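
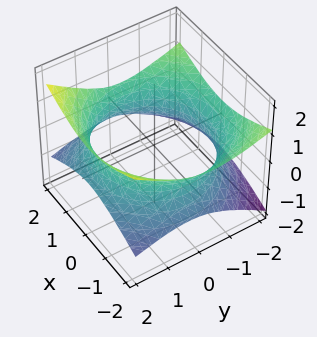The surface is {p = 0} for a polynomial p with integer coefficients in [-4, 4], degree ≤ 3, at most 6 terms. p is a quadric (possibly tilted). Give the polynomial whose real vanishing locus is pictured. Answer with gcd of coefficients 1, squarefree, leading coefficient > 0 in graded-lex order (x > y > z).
x^2 + y^2 + y*z - 3*z^2 - 3

Degree: a generic line meets the surface in up to 2 points, so deg p = 2.
Reading off the gridlines: it misses every integer gridline on the z-axis.
These observations pin down the coefficients.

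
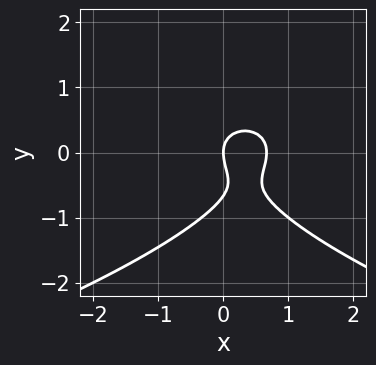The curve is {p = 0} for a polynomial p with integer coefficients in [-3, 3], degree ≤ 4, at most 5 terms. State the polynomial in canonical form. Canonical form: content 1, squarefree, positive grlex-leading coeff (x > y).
3*y^3 + 3*x^2 + 2*y^2 - 2*x

(a) The degree is 3 — the shape is more complex than any degree-2 curve.
(b) Observable constraints: it meets the y-axis at y = 0 (among the integer gridlines); it crosses the x-axis at the gridline x = 0.
(c) Matching integer coefficients to the picture gives p.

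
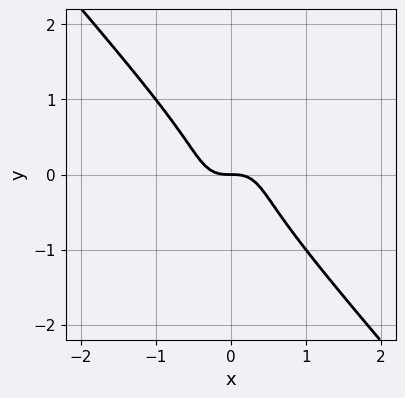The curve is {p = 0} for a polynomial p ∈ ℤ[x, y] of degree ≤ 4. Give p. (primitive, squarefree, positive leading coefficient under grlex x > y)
1. The degree is 3 — the shape is more complex than any degree-2 curve.
2. From the visible intercepts: it meets the y-axis at y = 0 (among the integer gridlines); one x-axis crossing is at x = 0.
3. Solving for integer coefficients yields p as stated.

3*x^3 + 2*y^3 + y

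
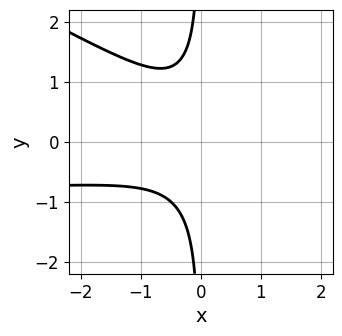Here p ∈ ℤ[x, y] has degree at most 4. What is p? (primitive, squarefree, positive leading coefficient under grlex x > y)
1. The degree is 3 — a generic line meets the curve in up to 3 points.
2. Checking where it meets the axes: it misses every integer gridline on the y-axis; it misses every integer gridline on the x-axis.
3. The integer polynomial consistent with all of this is the stated p.

x^2*y + 2*x*y^2 + x^2 + 1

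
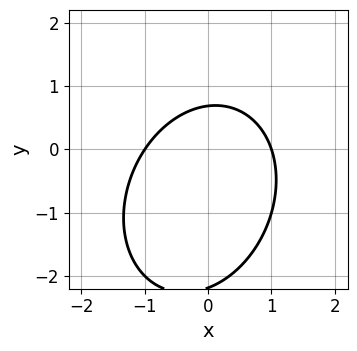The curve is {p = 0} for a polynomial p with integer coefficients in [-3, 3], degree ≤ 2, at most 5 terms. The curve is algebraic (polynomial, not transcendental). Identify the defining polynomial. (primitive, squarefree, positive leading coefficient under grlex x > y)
First, deg p = 2. A generic line meets the curve in up to 2 points.
Next, checking where it meets the axes: the x-axis gridline crossings are at x ∈ {-1, 1}.
Finally, together with the visible shape, these determine p as stated.

3*x^2 - x*y + 2*y^2 + 3*y - 3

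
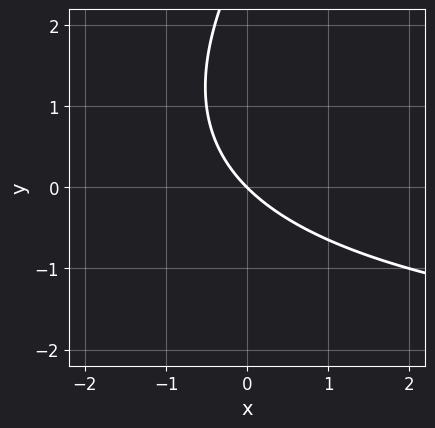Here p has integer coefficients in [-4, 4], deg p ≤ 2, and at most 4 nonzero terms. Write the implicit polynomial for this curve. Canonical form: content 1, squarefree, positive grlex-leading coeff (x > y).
(a) Degree: no degree-1 curve has this shape, so deg p = 2.
(b) From the axis intercepts and sections: one y-axis crossing is at y = 0; it meets the x-axis at x = 0 (among the integer gridlines).
(c) Together with the visible shape, these determine p as stated.

x*y - y^2 + 3*x + 3*y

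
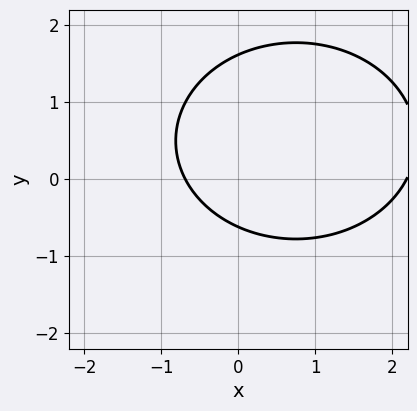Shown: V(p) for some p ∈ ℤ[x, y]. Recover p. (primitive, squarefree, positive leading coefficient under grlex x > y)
2*x^2 + 3*y^2 - 3*x - 3*y - 3

The degree is 2 — a generic line meets the curve in up to 2 points.
Putting this together gives p.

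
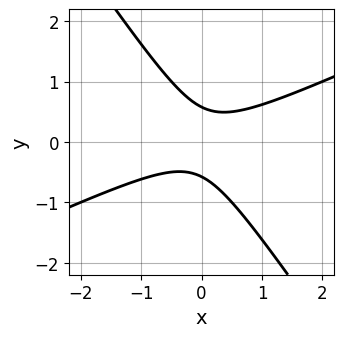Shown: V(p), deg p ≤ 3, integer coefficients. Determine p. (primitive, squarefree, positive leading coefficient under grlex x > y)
2*x^2 - 3*x*y - 3*y^2 + 1

1. Degree: a generic line meets the curve in up to 2 points, so deg p = 2.
2. Checking where it meets the axes: it misses every integer gridline on the x-axis.
3. Matching integer coefficients to the picture gives p.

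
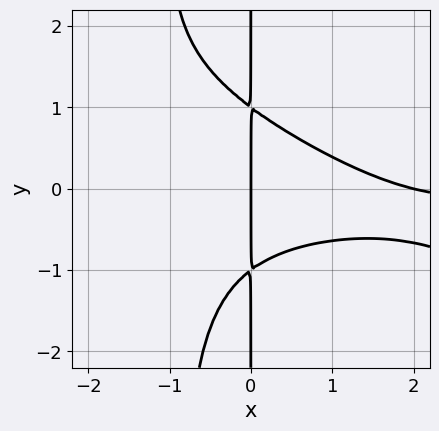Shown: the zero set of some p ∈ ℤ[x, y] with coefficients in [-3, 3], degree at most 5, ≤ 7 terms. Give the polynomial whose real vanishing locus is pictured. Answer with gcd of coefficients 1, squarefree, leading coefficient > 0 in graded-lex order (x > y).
x^3*y + 2*x^2*y^2 + 2*x*y^2 + x^2 - 2*x

First, deg p = 4. A generic line meets the curve in up to 4 points.
Next, observable constraints: the visible y-axis segment lies entirely on the curve; among the integer gridlines, it crosses the x-axis at x ∈ {0, 2}.
Finally, solving for integer coefficients yields p as stated.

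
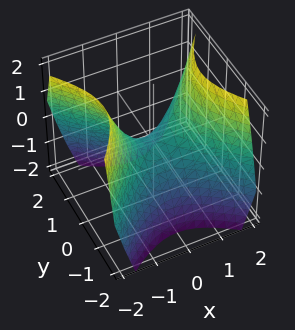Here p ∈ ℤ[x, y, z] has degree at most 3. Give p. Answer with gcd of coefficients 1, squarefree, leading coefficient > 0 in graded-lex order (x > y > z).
x^2 - y^2 - z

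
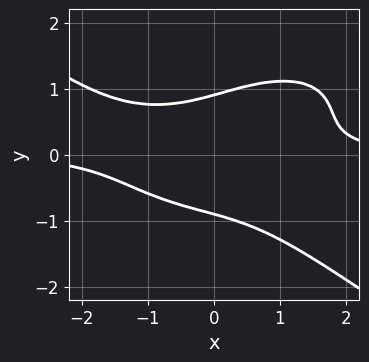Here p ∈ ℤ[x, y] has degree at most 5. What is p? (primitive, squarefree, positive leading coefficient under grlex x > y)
(a) Degree: no degree-3 curve has this shape, so deg p = 4.
(b) Reading off the gridlines: the curve avoids every integer x-axis point in the box.
(c) Fitting integer coefficients to these (and the overall shape) gives p.

x^3*y + 3*y^4 - 3*x*y^2 - 2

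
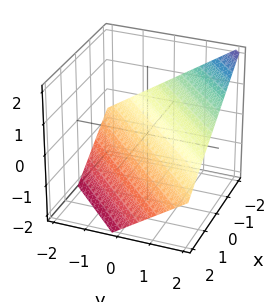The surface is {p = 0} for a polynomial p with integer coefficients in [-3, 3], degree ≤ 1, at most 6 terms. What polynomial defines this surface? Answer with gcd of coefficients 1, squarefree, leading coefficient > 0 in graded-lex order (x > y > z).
Degree: every cross-section is a straight line — this is a plane, so deg p = 1.
Reading off the gridlines: one x-axis crossing is at x = -1; one y-axis crossing is at y = 1.
Matching integer coefficients to the picture gives p.

2*x - 2*y + 3*z + 2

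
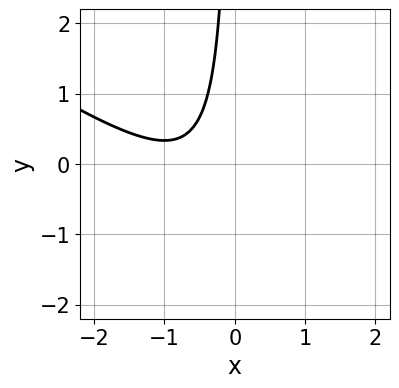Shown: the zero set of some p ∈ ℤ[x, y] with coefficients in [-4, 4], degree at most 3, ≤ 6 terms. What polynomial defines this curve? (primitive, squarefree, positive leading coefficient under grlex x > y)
1. The degree is 2 — a generic line meets the curve in up to 2 points.
2. Checking where it meets the axes: no y-intercept at any integer in the box; it misses every integer gridline on the x-axis.
3. Fitting integer coefficients to these (and the overall shape) gives p.

2*x^2 + 3*x*y + 3*x + 2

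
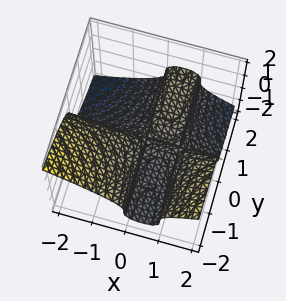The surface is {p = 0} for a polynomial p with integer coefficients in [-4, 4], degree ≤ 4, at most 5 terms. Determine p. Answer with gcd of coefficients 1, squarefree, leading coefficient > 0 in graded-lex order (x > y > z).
x^2*y + 2*z^3 - x*y

(a) Degree: the shape is more complex than any degree-2 surface, so deg p = 3.
(b) From the axis intercepts and sections: every point of the y-axis in the box is on the surface; it crosses the z-axis at the gridline z = 0; the visible x-axis segment lies entirely on the surface.
(c) Assembling these constraints gives the stated polynomial.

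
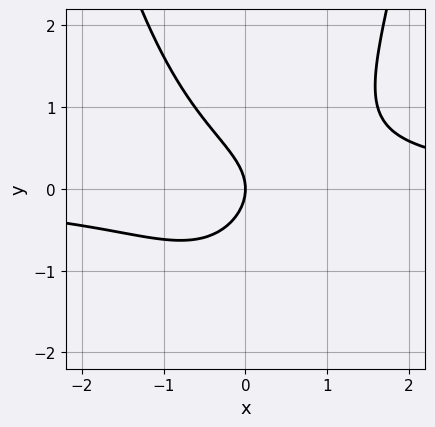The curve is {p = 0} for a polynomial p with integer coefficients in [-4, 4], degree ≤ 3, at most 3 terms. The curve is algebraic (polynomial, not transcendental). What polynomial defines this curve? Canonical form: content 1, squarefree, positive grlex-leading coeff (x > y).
First, degree: the shape is more complex than any degree-2 curve, so deg p = 3.
Next, reading off the gridlines: it crosses the x-axis at the gridline x = 0; one y-axis crossing is at y = 0.
Finally, putting this together gives p.

x^2*y - y^2 - x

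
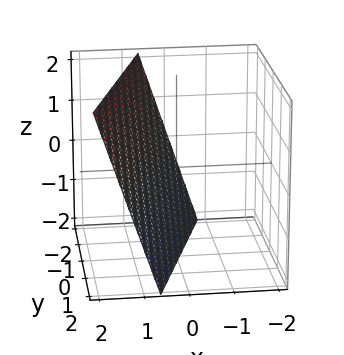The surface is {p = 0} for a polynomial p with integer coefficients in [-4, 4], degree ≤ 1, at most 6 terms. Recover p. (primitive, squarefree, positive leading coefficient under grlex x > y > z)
3*x - y - z - 2

(a) The degree is 1 — the surface is flat (a plane).
(b) Against the integer gridlines: one z-axis crossing is at z = -2; one y-axis crossing is at y = -2.
(c) Fitting integer coefficients to these (and the overall shape) gives p.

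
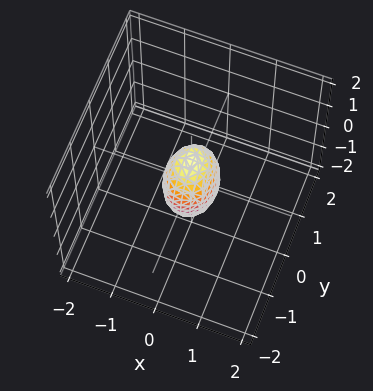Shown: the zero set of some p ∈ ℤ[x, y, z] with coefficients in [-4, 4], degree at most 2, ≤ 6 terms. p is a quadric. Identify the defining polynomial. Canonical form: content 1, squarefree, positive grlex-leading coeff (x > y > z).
First, degree: bounded and convex; a quadric, so deg p = 2.
Then, symmetries: the z ↦ −z reflection is a symmetry, so z appears only in even powers; it's symmetric under y → −y, forcing even powers of y; the x ↦ −x reflection is a symmetry, so x appears only in even powers.
Next, from the axis intercepts and sections: the z-axis gridline crossings are at z ∈ {-1, 1}.
Finally, solving for integer coefficients yields p as stated.

3*x^2 + 2*y^2 + z^2 - 1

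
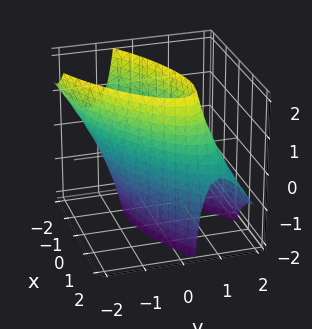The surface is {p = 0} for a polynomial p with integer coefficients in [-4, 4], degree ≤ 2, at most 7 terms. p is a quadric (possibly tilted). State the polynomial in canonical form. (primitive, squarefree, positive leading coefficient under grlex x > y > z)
The degree is 2 — no degree-1 surface has this shape.
Against the integer gridlines: no z-intercept at any integer in the box; among the integer gridlines, it crosses the y-axis at y ∈ {-1, 1}.
Putting this together gives p.

x^2 - 2*x*y + 2*y^2 + y*z - 2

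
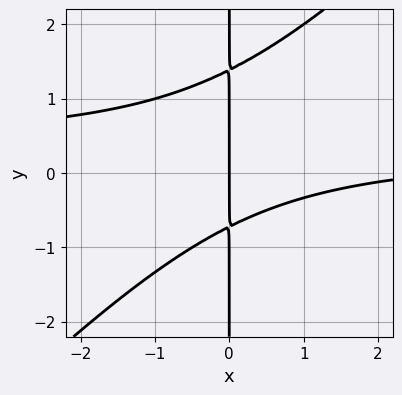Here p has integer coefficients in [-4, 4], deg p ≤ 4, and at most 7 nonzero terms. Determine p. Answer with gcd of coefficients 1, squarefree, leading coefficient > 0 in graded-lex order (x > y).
3*x^2*y - 3*x*y^2 - x^2 + 2*x*y + 3*x

Degree: the shape is more complex than any degree-2 curve, so deg p = 3.
From the axis intercepts and sections: it crosses the x-axis at the gridline x = 0; every point of the y-axis in the box is on the curve.
Assembling these constraints gives the stated polynomial.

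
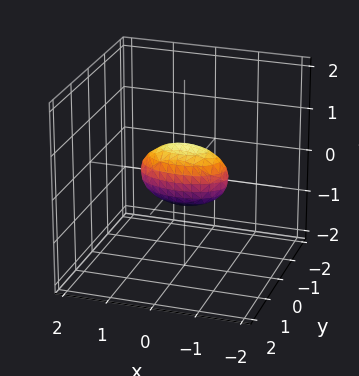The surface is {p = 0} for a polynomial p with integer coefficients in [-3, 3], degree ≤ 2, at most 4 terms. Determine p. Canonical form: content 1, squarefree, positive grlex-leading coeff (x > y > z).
x^2 + 3*y^2 + 2*z^2 - 1

Degree: a closed, bounded, convex surface; a quadric, so deg p = 2.
Symmetries: it's symmetric under x → −x, forcing even powers of x; mirror symmetry y ↦ −y ⇒ only even powers of y; the z ↦ −z reflection is a symmetry, so z appears only in even powers.
From the axis intercepts and sections: among the integer gridlines, it crosses the x-axis at x ∈ {-1, 1}.
Matching integer coefficients to the picture gives p.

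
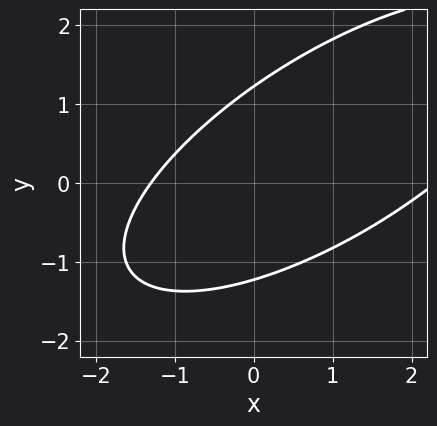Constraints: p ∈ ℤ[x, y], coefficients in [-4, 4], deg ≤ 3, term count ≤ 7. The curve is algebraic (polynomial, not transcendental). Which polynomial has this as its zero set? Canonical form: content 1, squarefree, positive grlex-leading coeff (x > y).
x^2 - 2*x*y + 2*y^2 - x - 3

First, deg p = 2.
Finally, solving for integer coefficients yields p as stated.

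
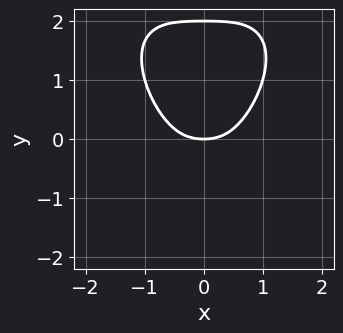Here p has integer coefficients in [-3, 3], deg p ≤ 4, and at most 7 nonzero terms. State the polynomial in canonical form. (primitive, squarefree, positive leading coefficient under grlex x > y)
3*x^4 + y^4 + x^2 - 3*y^2 - 2*y

deg p = 4. A generic line meets the curve in up to 4 points.
Symmetries: mirror symmetry x ↦ −x ⇒ only even powers of x.
Reading off the gridlines: it meets the x-axis at x = 0 (among the integer gridlines); among the integer gridlines, it crosses the y-axis at y ∈ {0, 2}.
These observations pin down the coefficients.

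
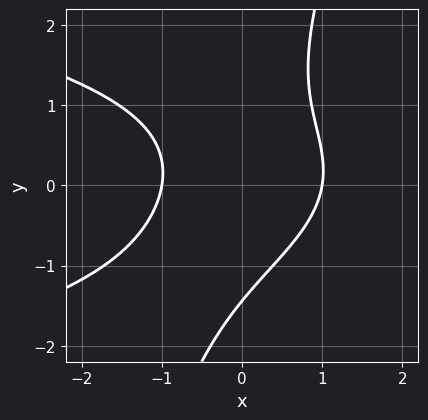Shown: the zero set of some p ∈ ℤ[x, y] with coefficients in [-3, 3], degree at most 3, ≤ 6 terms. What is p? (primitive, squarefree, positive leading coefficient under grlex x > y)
3*x*y^2 - y^3 + 3*x^2 - x*y - 3

Degree: no degree-2 curve has this shape, so deg p = 3.
Observable constraints: the x-axis gridline crossings are at x ∈ {-1, 1}.
Solving for integer coefficients yields p as stated.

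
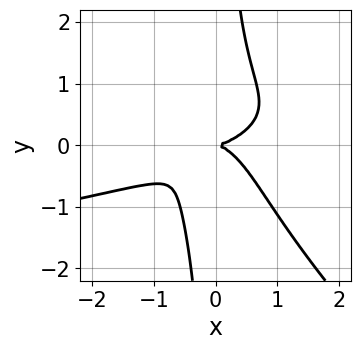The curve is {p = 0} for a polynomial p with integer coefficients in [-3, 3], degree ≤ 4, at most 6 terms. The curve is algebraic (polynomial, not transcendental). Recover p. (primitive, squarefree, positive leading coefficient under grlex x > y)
(a) The degree is 4 — a generic line meets the curve in up to 4 points.
(b) From the axis intercepts and sections: it crosses the y-axis at the gridline y = 0; it meets the x-axis at x = 0 (among the integer gridlines).
(c) The integer polynomial consistent with all of this is the stated p.

3*x^2*y^2 + 3*x*y^3 + 2*x^3 - 2*x^2*y - 3*y^2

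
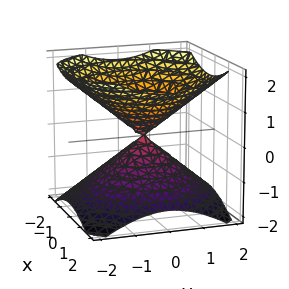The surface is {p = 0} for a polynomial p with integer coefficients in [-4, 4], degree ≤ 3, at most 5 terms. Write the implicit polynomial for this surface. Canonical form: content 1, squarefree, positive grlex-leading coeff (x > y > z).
(a) There are 2 components.
(b) deg p = 2.
(c) Symmetries: mirror symmetry z ↦ −z ⇒ only even powers of z; rotational symmetry about the z-axis ⇒ p depends on x, y only through x² + y².
(d) Reading off the gridlines: it meets the x-axis at x = 0 (among the integer gridlines); it crosses the z-axis at the gridline z = 0.
(e) Solving for integer coefficients yields p as stated.

2*x^2 + 2*y^2 - 3*z^2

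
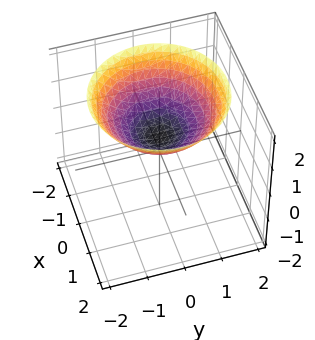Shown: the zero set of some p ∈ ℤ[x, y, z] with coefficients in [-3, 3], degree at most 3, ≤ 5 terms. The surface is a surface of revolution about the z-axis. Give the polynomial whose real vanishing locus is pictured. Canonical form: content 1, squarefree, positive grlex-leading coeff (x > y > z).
First, degree: no degree-1 surface has this shape, so deg p = 2.
Next, symmetries: rotational symmetry about the z-axis ⇒ p depends on x, y only through x² + y².
Next, observable constraints: it misses every integer gridline on the y-axis; it misses every integer gridline on the x-axis; a circular section at z = 1 has radius exactly 1.
Finally, putting this together gives p.

x^2 + y^2 - 2*z + 1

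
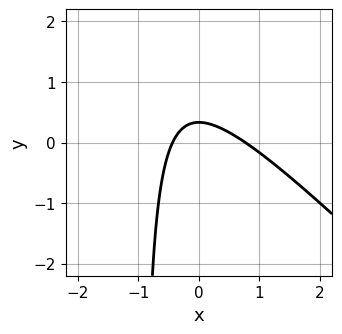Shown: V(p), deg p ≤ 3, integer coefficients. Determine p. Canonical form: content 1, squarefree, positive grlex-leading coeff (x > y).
3*x^2 + 3*x*y - x + 3*y - 1

First, deg p = 2. No degree-1 curve has this shape.
Finally, matching integer coefficients to the picture gives p.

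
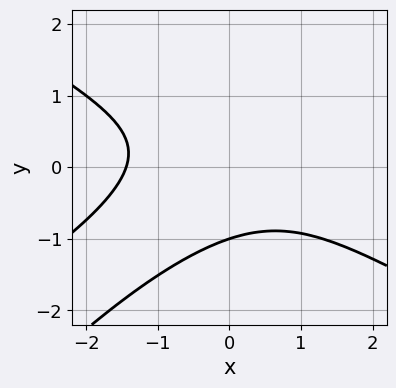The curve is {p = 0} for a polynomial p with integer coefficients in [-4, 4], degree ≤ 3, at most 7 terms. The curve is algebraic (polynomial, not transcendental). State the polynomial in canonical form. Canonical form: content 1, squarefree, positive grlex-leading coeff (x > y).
x^3 - x^2*y - 3*x*y^2 + 3*y^3 + 3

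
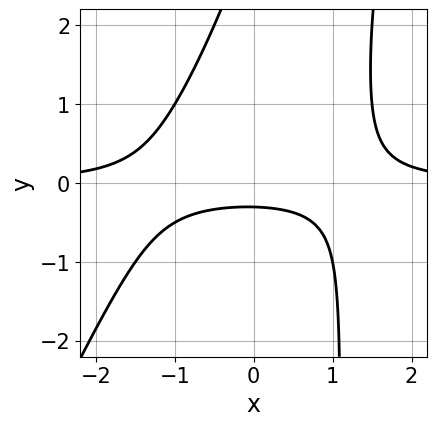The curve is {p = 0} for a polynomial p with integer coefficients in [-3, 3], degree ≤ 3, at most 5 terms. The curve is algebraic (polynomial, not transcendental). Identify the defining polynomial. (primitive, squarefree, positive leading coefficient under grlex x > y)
deg p = 3. A generic line meets the curve in up to 3 points.
From the axis intercepts and sections: no x-intercept at any integer in the box.
Putting this together gives p.

2*x^2*y - x*y^2 + y^2 - 3*y - 1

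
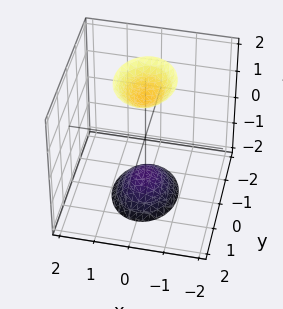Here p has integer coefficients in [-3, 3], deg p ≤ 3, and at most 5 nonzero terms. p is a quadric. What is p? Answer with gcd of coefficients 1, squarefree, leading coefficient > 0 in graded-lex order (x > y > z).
First, there are 2 components. Treating them together as one polynomial.
Next, degree: two separate bowl-shaped sheets opening away from each other; a quadric, so deg p = 2.
Next, symmetries: the y ↦ −y reflection is a symmetry, so y appears only in even powers; the x ↦ −x reflection is a symmetry, so x appears only in even powers; mirror symmetry z ↦ −z ⇒ only even powers of z.
Then, against the integer gridlines: the surface avoids every integer y-axis point in the box; the surface avoids every integer x-axis point in the box.
Finally, the integer polynomial consistent with all of this is the stated p.

3*x^2 + 2*y^2 - z^2 + 2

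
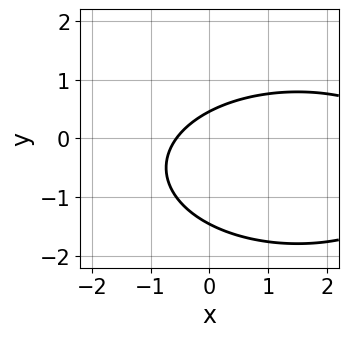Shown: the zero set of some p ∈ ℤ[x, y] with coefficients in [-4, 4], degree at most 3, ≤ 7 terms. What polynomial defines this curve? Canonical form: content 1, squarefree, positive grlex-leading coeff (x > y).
1. Degree: a generic line meets the curve in up to 2 points, so deg p = 2.
2. The integer polynomial consistent with all of this is the stated p.

x^2 + 3*y^2 - 3*x + 3*y - 2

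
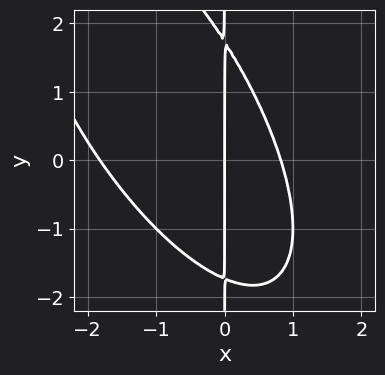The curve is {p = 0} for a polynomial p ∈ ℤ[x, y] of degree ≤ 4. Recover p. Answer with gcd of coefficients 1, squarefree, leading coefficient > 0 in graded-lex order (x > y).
1. deg p = 3. No degree-2 curve has this shape.
2. From the axis intercepts and sections: the visible y-axis segment lies entirely on the curve; it meets the x-axis at x = 0 (among the integer gridlines).
3. Fitting integer coefficients to these (and the overall shape) gives p.

2*x^3 + 2*x^2*y + x*y^2 + 2*x^2 - 3*x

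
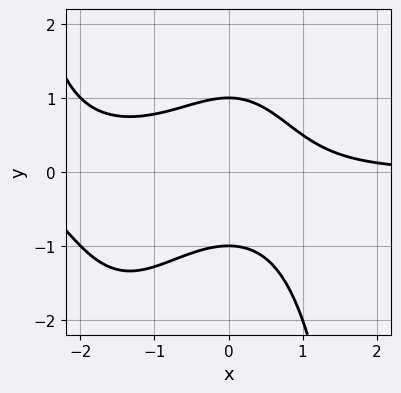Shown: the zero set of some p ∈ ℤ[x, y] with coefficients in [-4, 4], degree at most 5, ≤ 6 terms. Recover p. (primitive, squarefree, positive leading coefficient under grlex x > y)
deg p = 4. No degree-3 curve has this shape.
Reading off the gridlines: the y-axis gridline crossings are at y ∈ {-1, 1}; no x-intercept at any integer in the box.
The integer polynomial consistent with all of this is the stated p.

x^3*y + 2*x^2*y + 2*y^2 - 2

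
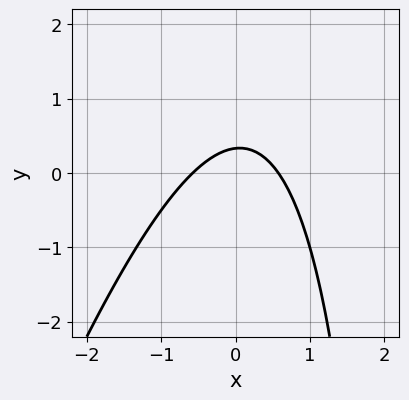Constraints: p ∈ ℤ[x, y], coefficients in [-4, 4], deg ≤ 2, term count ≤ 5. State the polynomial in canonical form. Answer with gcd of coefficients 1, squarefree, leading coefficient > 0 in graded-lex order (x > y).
3*x^2 - x*y + 3*y - 1

1. Degree: no degree-1 curve has this shape, so deg p = 2.
2. Putting this together gives p.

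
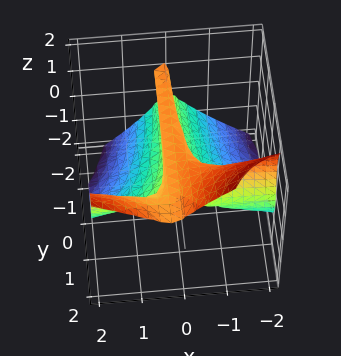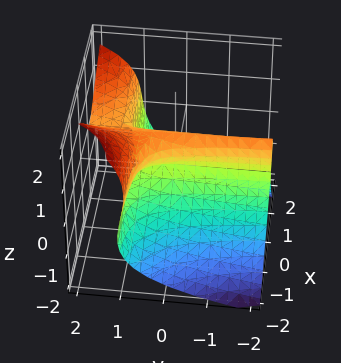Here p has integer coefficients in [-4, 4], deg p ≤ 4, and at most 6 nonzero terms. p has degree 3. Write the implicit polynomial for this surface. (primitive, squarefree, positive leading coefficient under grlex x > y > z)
3*x^2*y - x*y*z - 2*z^3 - 3*x^2 + 2*z^2

(a) The degree is 3 — no degree-2 surface has this shape.
(b) Observable constraints: the z-axis gridline crossings are at z ∈ {0, 1}; the visible y-axis segment lies entirely on the surface.
(c) Assembling these constraints gives the stated polynomial.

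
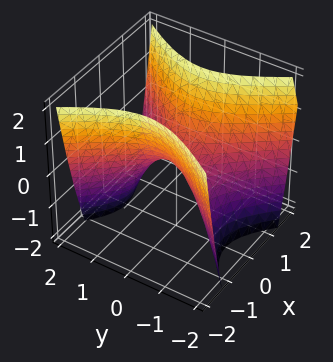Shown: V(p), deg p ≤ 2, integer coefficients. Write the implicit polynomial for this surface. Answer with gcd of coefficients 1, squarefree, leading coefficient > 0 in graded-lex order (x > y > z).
(a) The degree is 2 — a hyperbolic paraboloid; a quadric.
(b) Symmetries: it's symmetric under y → −y, forcing even powers of y; the x ↦ −x reflection is a symmetry, so x appears only in even powers.
(c) From the axis intercepts and sections: one y-axis crossing is at y = 0; it meets the x-axis at x = 0 (among the integer gridlines); one z-axis crossing is at z = 0.
(d) The integer polynomial consistent with all of this is the stated p.

3*x^2 - 2*y^2 - 2*z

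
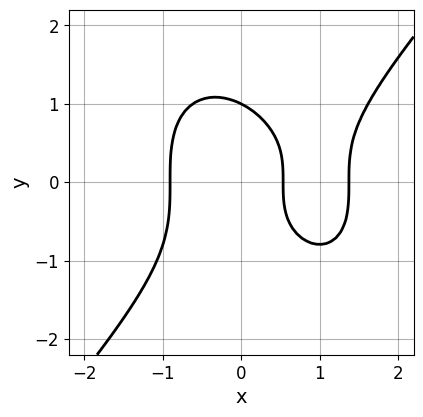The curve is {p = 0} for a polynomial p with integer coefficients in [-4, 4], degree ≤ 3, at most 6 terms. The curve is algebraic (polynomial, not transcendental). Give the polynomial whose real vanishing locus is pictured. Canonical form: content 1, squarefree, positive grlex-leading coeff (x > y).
The degree is 3 — the shape is more complex than any degree-2 curve.
Reading off the gridlines: it crosses the y-axis at the gridline y = 1.
Fitting integer coefficients to these (and the overall shape) gives p.

3*x^3 - 2*y^3 - 3*x^2 - 3*x + 2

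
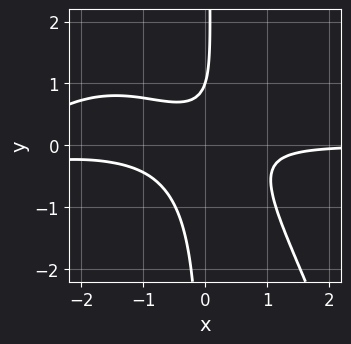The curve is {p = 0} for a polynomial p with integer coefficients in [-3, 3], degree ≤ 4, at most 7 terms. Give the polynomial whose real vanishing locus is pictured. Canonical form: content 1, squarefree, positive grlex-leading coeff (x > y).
x^3*y + 3*x^2*y + 3*x*y^2 - y + 1

First, the degree is 4 — a generic line meets the curve in up to 4 points.
Then, from the axis intercepts and sections: it meets the y-axis at y = 1 (among the integer gridlines); the curve avoids every integer x-axis point in the box.
Finally, putting this together gives p.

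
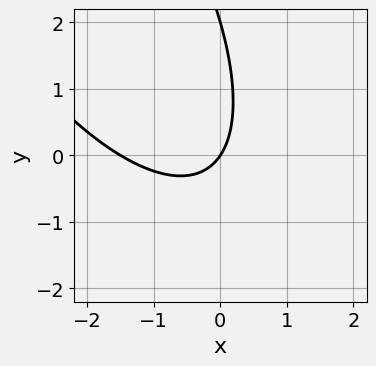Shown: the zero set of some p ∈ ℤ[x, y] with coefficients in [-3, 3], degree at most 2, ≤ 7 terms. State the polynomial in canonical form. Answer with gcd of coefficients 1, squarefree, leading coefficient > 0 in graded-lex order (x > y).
2*x^2 + 2*x*y + y^2 + 3*x - 2*y

First, deg p = 2. A generic line meets the curve in up to 2 points.
Next, checking where it meets the axes: the y-axis gridline crossings are at y ∈ {0, 2}; it meets the x-axis at x = 0 (among the integer gridlines).
Finally, together with the visible shape, these determine p as stated.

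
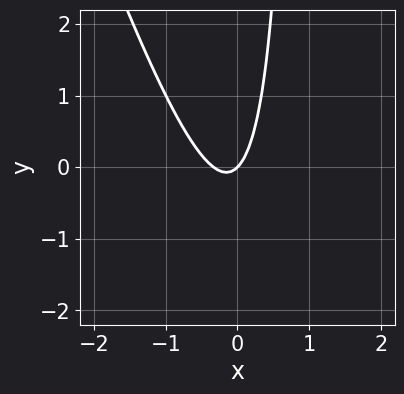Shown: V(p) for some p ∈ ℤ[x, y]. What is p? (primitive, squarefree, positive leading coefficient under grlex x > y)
3*x^2 + x*y + x - y

Degree: the shape is more complex than any degree-1 curve, so deg p = 2.
Against the integer gridlines: one y-axis crossing is at y = 0; it crosses the x-axis at the gridline x = 0.
Fitting integer coefficients to these (and the overall shape) gives p.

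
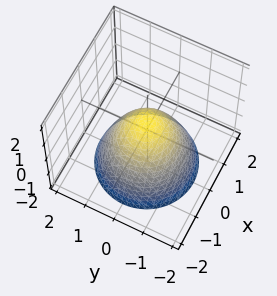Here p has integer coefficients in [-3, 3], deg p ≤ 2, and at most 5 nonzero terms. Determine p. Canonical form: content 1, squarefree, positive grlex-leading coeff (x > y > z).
(a) The degree is 2 — the shape is more complex than any degree-1 surface.
(b) Symmetry: the surface is invariant under rotation about z: p = q(x² + y², z).
(c) Against the integer gridlines: a circular section at z = -2 has radius between 1 and 2.
(d) These observations pin down the coefficients.

2*x^2 + 2*y^2 + 2*z - 1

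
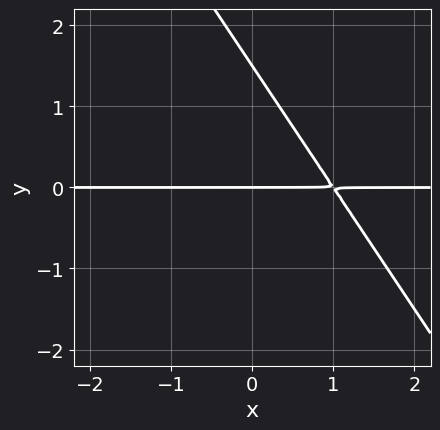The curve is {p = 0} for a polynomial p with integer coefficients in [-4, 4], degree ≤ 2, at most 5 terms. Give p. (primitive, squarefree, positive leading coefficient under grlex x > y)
3*x*y + 2*y^2 - 3*y

First, the degree is 2 — no degree-1 curve has this shape.
Next, reading off the gridlines: every point of the x-axis in the box is on the curve; it crosses the y-axis at the gridline y = 0.
Finally, fitting integer coefficients to these (and the overall shape) gives p.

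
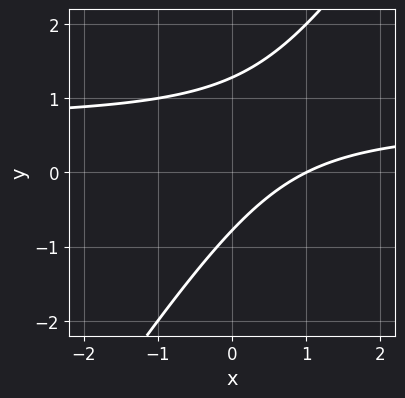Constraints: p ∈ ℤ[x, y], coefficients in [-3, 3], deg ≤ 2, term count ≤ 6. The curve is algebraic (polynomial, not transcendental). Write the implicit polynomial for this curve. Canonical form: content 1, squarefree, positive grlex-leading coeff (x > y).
First, the degree is 2 — a generic line meets the curve in up to 2 points.
Then, checking where it meets the axes: one x-axis crossing is at x = 1.
Finally, the integer polynomial consistent with all of this is the stated p.

3*x*y - 2*y^2 - 2*x + y + 2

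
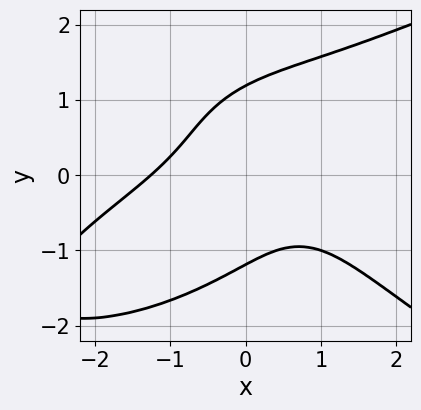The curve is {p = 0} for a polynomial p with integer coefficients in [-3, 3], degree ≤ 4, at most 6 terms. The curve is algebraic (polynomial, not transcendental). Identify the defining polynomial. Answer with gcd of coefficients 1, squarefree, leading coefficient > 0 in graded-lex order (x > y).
First, degree: no degree-3 curve has this shape, so deg p = 4.
Finally, matching integer coefficients to the picture gives p.

y^4 - x^3 + x^2*y - 3*x*y - 2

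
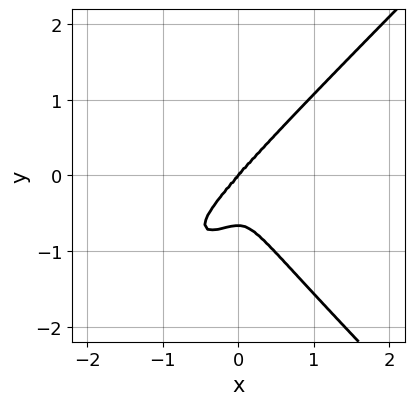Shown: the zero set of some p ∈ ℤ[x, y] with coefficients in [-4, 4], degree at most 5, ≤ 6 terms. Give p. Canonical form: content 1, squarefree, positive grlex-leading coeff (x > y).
3*x^2*y^2 - 3*y^4 + 3*x^3 - 2*y^3

First, deg p = 4.
Next, observable constraints: one x-axis crossing is at x = 0; it meets the y-axis at y = 0 (among the integer gridlines).
Finally, fitting integer coefficients to these (and the overall shape) gives p.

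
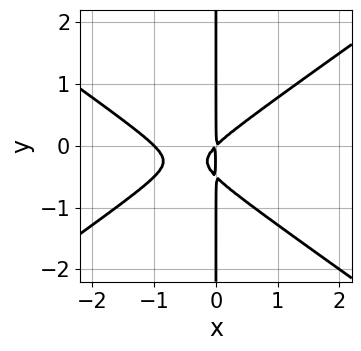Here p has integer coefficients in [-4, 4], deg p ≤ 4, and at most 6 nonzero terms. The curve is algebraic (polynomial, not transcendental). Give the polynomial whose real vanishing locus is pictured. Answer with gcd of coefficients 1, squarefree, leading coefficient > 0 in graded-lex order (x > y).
(a) Degree: no degree-2 curve has this shape, so deg p = 3.
(b) From the visible intercepts: it meets the x-axis at x = -1 (among the integer gridlines); the visible y-axis segment lies entirely on the curve.
(c) Assembling these constraints gives the stated polynomial.

x^3 - 2*x*y^2 + x^2 - x*y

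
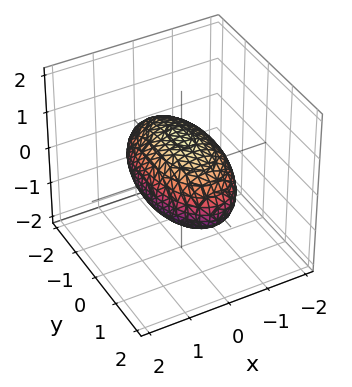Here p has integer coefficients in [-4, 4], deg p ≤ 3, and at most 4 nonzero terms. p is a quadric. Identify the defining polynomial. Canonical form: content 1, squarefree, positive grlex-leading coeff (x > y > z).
3*x^2 + y^2 + 3*z^2 - 3

deg p = 2. A closed, bounded, convex surface; a quadric.
Symmetries: the z ↦ −z reflection is a symmetry, so z appears only in even powers; the y ↦ −y reflection is a symmetry, so y appears only in even powers; mirror symmetry x ↦ −x ⇒ only even powers of x.
Against the integer gridlines: the z-axis gridline crossings are at z ∈ {-1, 1}; the x-axis gridline crossings are at x ∈ {-1, 1}.
The integer polynomial consistent with all of this is the stated p.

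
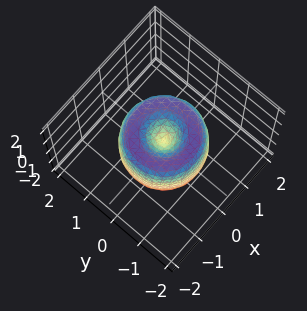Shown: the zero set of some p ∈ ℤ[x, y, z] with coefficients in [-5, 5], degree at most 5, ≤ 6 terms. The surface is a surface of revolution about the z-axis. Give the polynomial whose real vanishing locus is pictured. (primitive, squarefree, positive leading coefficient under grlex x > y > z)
2*x^4 + 4*x^2*y^2 + 2*y^4 - 3*x^2 - 3*y^2 + z^2

deg p = 4.
By symmetry, the z-axis is an axis of rotation, so x and y enter only as x² + y².
From the axis intercepts and sections: it crosses the z-axis at the gridline z = 0; it meets the y-axis at y = 0 (among the integer gridlines).
Matching integer coefficients to the picture gives p.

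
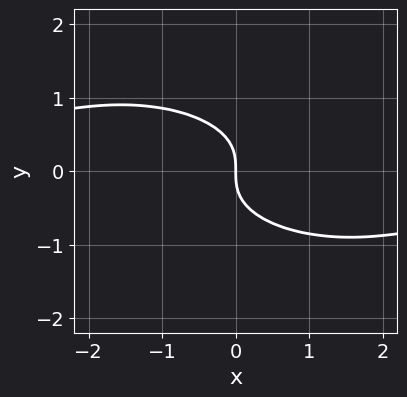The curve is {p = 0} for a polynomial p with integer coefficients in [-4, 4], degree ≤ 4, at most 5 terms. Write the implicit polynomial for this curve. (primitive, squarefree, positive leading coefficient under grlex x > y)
x^2*y + x*y^2 + 3*y^3 + 2*x

The degree is 3 — no degree-2 curve has this shape.
Observable constraints: it crosses the y-axis at the gridline y = 0; one x-axis crossing is at x = 0.
These observations pin down the coefficients.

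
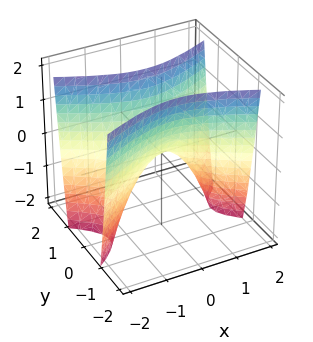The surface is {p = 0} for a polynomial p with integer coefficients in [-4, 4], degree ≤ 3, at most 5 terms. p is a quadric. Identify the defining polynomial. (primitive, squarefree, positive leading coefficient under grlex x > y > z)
1. deg p = 2.
2. Symmetries: the x ↦ −x reflection is a symmetry, so x appears only in even powers; it's symmetric under y → −y, forcing even powers of y.
3. Observable constraints: it crosses the z-axis at the gridline z = 0; it crosses the x-axis at the gridline x = 0; one y-axis crossing is at y = 0.
4. Solving for integer coefficients yields p as stated.

x^2 - 3*y^2 + z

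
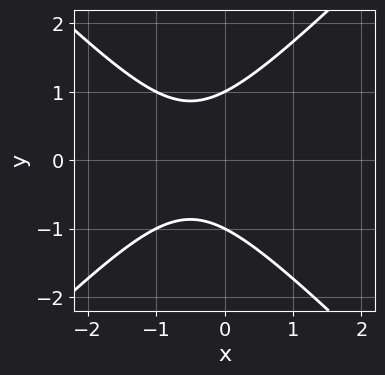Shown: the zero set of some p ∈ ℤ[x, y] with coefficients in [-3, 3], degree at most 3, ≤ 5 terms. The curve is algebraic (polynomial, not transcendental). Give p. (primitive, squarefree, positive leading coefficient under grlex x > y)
x^2 - y^2 + x + 1

First, degree: no degree-1 curve has this shape, so deg p = 2.
Then, symmetries: mirror symmetry y ↦ −y ⇒ only even powers of y.
Next, observable constraints: the y-axis gridline crossings are at y ∈ {-1, 1}; the curve avoids every integer x-axis point in the box.
Finally, together with the visible shape, these determine p as stated.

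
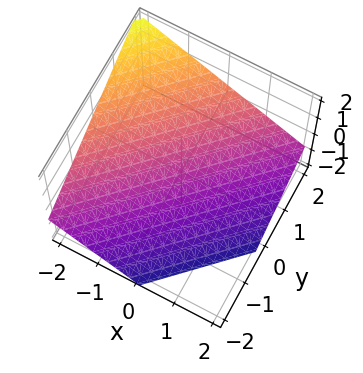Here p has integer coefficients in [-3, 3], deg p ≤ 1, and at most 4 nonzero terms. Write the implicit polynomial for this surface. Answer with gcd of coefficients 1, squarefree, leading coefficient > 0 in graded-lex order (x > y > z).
First, the degree is 1 — every cross-section is a straight line — this is a plane.
Then, from the axis intercepts and sections: it crosses the x-axis at the gridline x = -1; one y-axis crossing is at y = 1.
Finally, fitting integer coefficients to these (and the overall shape) gives p.

2*x - 2*y + 3*z + 2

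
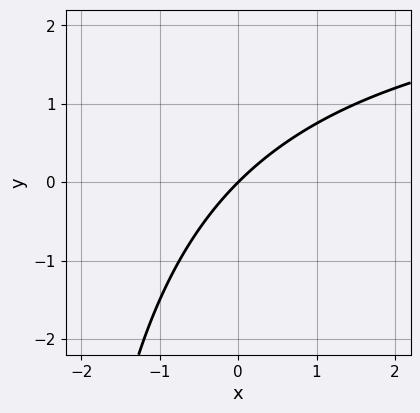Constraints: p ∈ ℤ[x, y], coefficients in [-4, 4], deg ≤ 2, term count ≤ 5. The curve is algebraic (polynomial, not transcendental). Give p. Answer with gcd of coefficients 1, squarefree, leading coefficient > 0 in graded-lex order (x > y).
x*y - 3*x + 3*y

(a) deg p = 2. A generic line meets the curve in up to 2 points.
(b) Observable constraints: it meets the y-axis at y = 0 (among the integer gridlines); it crosses the x-axis at the gridline x = 0.
(c) Matching integer coefficients to the picture gives p.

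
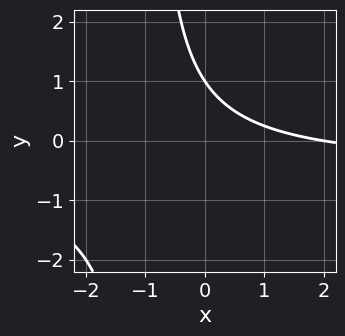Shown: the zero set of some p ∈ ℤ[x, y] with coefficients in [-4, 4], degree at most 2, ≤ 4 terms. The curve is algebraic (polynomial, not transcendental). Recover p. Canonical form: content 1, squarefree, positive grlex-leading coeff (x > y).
2*x*y + x + 2*y - 2

1. Degree: the shape is more complex than any degree-1 curve, so deg p = 2.
2. Observable constraints: it crosses the y-axis at the gridline y = 1; it meets the x-axis at x = 2 (among the integer gridlines).
3. Solving for integer coefficients yields p as stated.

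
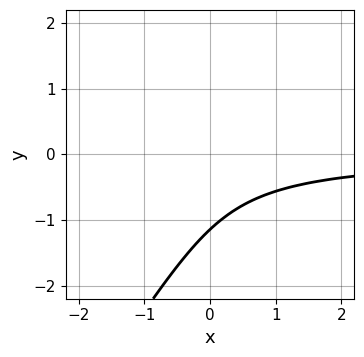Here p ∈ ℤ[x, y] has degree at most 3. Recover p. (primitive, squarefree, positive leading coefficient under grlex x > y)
3*x*y^2 - 2*y^3 - 3*x*y - 3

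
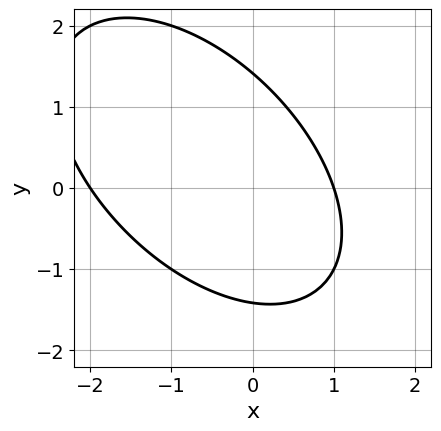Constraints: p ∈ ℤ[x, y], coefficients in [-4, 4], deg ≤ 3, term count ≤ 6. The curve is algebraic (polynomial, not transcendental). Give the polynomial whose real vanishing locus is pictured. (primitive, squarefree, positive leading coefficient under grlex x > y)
x^2 + x*y + y^2 + x - 2

First, the degree is 2 — the shape is more complex than any degree-1 curve.
Then, from the axis intercepts and sections: among the integer gridlines, it crosses the x-axis at x ∈ {-2, 1}.
Finally, these observations pin down the coefficients.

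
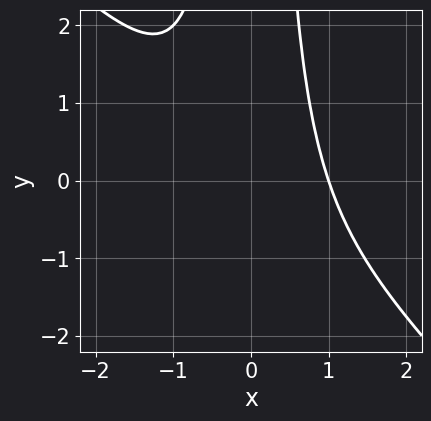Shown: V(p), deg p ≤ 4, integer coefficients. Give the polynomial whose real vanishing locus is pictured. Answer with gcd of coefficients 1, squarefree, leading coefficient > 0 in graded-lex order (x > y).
x^3 + x^2*y - 1

deg p = 3.
Observable constraints: one x-axis crossing is at x = 1; the curve avoids every integer y-axis point in the box.
Putting this together gives p.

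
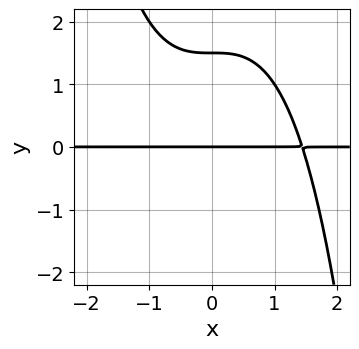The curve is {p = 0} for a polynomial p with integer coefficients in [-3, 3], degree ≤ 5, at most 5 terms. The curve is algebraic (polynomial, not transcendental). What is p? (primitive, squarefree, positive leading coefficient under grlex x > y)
1. deg p = 4. The shape is more complex than any degree-3 curve.
2. Checking where it meets the axes: it crosses the y-axis at the gridline y = 0; the visible x-axis segment lies entirely on the curve.
3. Assembling these constraints gives the stated polynomial.

x^3*y + 2*y^2 - 3*y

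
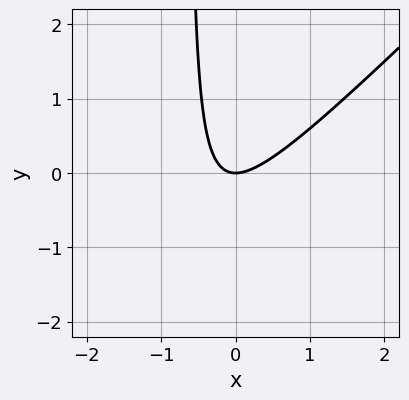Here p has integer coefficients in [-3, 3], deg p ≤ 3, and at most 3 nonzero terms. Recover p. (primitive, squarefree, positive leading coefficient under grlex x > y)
3*x^2 - 3*x*y - 2*y

Degree: no degree-1 curve has this shape, so deg p = 2.
From the visible intercepts: one x-axis crossing is at x = 0; it meets the y-axis at y = 0 (among the integer gridlines).
Matching integer coefficients to the picture gives p.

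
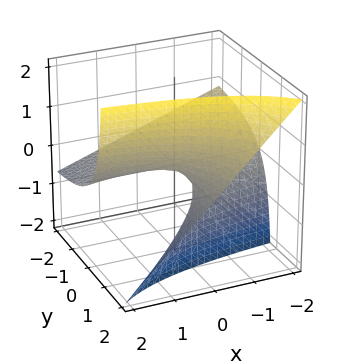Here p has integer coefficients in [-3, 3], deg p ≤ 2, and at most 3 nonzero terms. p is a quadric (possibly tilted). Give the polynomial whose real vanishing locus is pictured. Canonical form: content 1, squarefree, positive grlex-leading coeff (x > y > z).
x*y + 2*y*z - 2*z

deg p = 2.
From the visible intercepts: every point of the x-axis in the box is on the surface; every point of the y-axis in the box is on the surface; it meets the z-axis at z = 0 (among the integer gridlines).
These observations pin down the coefficients.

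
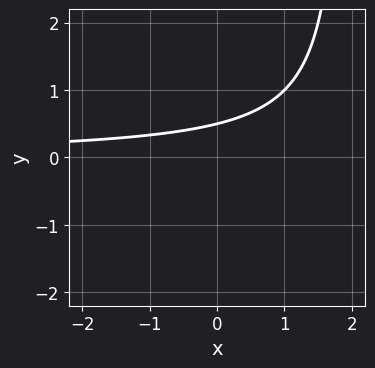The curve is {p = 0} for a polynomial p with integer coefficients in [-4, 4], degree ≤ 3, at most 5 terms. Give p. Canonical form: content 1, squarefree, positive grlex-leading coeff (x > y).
1. Degree: a generic line meets the curve in up to 2 points, so deg p = 2.
2. From the visible intercepts: no x-intercept at any integer in the box.
3. Together with the visible shape, these determine p as stated.

x*y - 2*y + 1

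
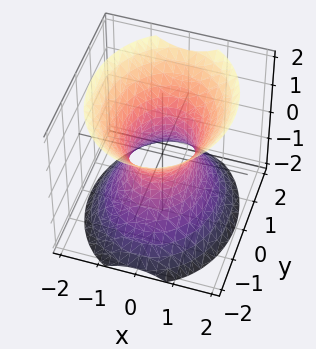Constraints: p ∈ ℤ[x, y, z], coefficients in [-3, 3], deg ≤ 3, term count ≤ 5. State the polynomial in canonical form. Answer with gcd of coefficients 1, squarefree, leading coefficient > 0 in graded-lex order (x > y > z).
Degree: an hourglass — one-sheet hyperboloid; a quadric, so deg p = 2.
Symmetries: the y ↦ −y reflection is a symmetry, so y appears only in even powers; the x ↦ −x reflection is a symmetry, so x appears only in even powers; mirror symmetry z ↦ −z ⇒ only even powers of z.
Reading off the gridlines: no z-intercept at any integer in the box; the y-axis gridline crossings are at y ∈ {-1, 1}.
Fitting integer coefficients to these (and the overall shape) gives p.

3*x^2 + 2*y^2 - 2*z^2 - 2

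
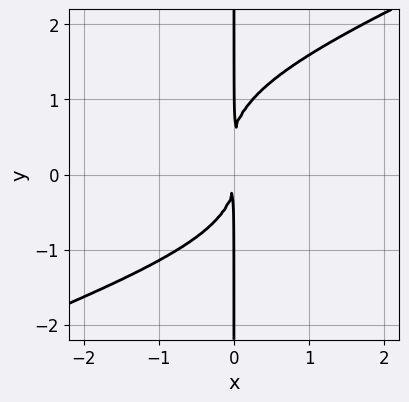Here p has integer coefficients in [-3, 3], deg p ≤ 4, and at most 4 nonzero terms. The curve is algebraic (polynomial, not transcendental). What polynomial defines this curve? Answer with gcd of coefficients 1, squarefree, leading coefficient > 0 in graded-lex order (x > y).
x^2*y^2 - 2*x*y^3 + x*y^2 + 3*x^2

(a) deg p = 4.
(b) From the visible intercepts: the visible y-axis segment lies entirely on the curve.
(c) Together with the visible shape, these determine p as stated.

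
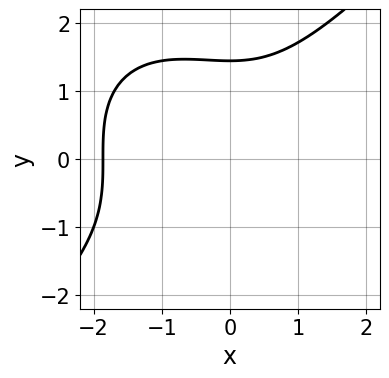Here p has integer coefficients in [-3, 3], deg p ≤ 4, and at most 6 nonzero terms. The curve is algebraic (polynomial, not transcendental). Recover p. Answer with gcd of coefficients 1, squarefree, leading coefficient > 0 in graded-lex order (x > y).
x^3 - y^3 + x^2 + 3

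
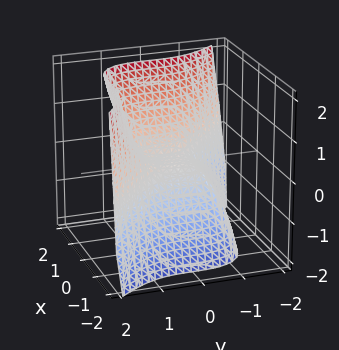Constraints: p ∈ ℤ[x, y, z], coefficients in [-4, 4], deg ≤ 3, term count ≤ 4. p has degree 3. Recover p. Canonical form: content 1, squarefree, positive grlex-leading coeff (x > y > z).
2*x^3 + 2*y^3 - 3*z

(a) Degree: the shape is more complex than any degree-2 surface, so deg p = 3.
(b) Observable constraints: one x-axis crossing is at x = 0; one y-axis crossing is at y = 0; it crosses the z-axis at the gridline z = 0.
(c) Together with the visible shape, these determine p as stated.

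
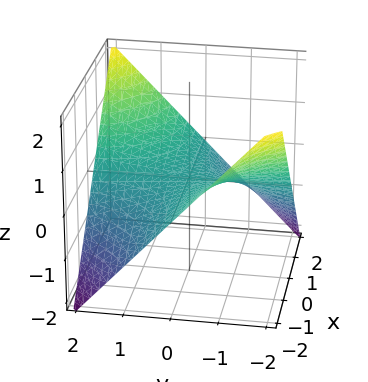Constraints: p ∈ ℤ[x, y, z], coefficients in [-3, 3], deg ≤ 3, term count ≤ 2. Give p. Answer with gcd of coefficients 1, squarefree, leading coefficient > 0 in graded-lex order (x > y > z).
x*y - 2*z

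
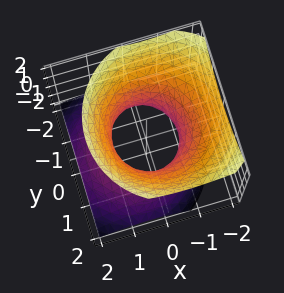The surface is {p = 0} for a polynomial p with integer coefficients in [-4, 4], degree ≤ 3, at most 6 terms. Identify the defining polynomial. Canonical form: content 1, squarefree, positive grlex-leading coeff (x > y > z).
3*x^2 + 2*x*z + 3*y^2 - 3*z^2 - 3

First, the degree is 2 — no degree-1 surface has this shape.
Then, checking where it meets the axes: the x-axis gridline crossings are at x ∈ {-1, 1}; among the integer gridlines, it crosses the y-axis at y ∈ {-1, 1}; no z-intercept at any integer in the box.
Finally, fitting integer coefficients to these (and the overall shape) gives p.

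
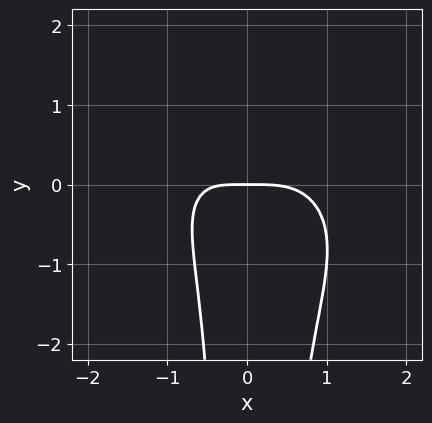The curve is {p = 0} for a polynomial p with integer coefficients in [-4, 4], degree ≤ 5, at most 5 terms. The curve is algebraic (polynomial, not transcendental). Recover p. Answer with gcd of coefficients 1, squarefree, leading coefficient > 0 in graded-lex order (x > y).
2*x^4 + 3*x^2*y^2 + 2*x*y + 3*y

(a) The degree is 4 — a generic line meets the curve in up to 4 points.
(b) From the axis intercepts and sections: it meets the y-axis at y = 0 (among the integer gridlines); one x-axis crossing is at x = 0.
(c) Matching integer coefficients to the picture gives p.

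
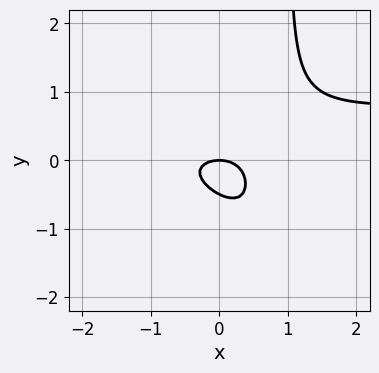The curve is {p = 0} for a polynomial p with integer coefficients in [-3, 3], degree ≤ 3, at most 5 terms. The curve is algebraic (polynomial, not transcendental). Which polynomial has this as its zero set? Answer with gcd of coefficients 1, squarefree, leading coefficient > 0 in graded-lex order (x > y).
x^2*y + 2*x*y^2 - x^2 - 2*y^2 - y

First, deg p = 3. No degree-2 curve has this shape.
Next, against the integer gridlines: it meets the x-axis at x = 0 (among the integer gridlines); it meets the y-axis at y = 0 (among the integer gridlines).
Finally, assembling these constraints gives the stated polynomial.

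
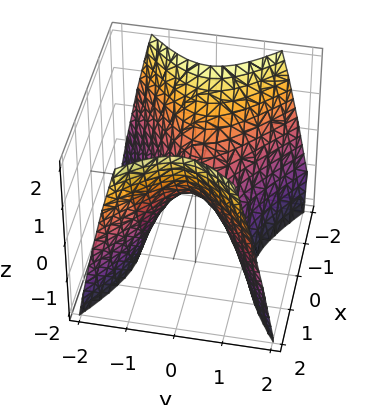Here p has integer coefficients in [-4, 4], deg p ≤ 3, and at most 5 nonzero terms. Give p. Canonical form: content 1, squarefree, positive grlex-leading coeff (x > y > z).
(a) The degree is 2 — a hyperbolic paraboloid; a quadric.
(b) Symmetries: it's symmetric under x → −x, forcing even powers of x; mirror symmetry y ↦ −y ⇒ only even powers of y.
(c) From the axis intercepts and sections: one z-axis crossing is at z = 0; it crosses the x-axis at the gridline x = 0; it crosses the y-axis at the gridline y = 0.
(d) Together with the visible shape, these determine p as stated.

2*x^2 - 3*y^2 - 2*z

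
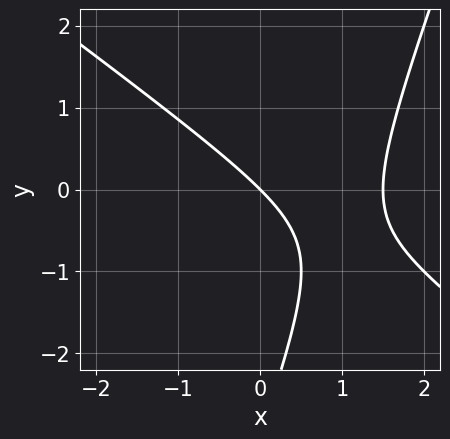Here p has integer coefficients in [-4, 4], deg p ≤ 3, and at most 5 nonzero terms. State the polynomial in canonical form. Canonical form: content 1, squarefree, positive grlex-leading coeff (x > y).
1. The degree is 2 — the shape is more complex than any degree-1 curve.
2. From the visible intercepts: it meets the x-axis at x = 0 (among the integer gridlines); one y-axis crossing is at y = 0.
3. Matching integer coefficients to the picture gives p.

2*x^2 + 2*x*y - y^2 - 3*x - 3*y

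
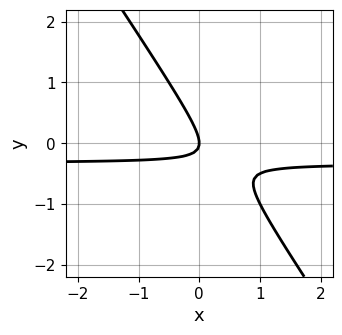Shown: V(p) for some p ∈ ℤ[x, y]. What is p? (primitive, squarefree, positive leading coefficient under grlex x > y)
3*x*y + 2*y^2 + x

First, degree: a generic line meets the curve in up to 2 points, so deg p = 2.
Next, from the visible intercepts: it meets the y-axis at y = 0 (among the integer gridlines); one x-axis crossing is at x = 0.
Finally, the integer polynomial consistent with all of this is the stated p.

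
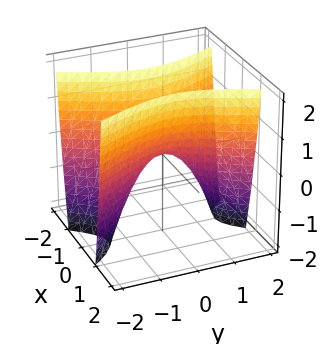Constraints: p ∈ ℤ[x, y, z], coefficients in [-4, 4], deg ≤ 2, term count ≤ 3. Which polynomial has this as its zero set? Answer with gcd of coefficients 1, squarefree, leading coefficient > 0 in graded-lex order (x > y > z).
(a) Degree: a saddle surface; a quadric, so deg p = 2.
(b) Symmetries: mirror symmetry y ↦ −y ⇒ only even powers of y; the x ↦ −x reflection is a symmetry, so x appears only in even powers.
(c) Checking where it meets the axes: one z-axis crossing is at z = 0; it meets the y-axis at y = 0 (among the integer gridlines); one x-axis crossing is at x = 0.
(d) Assembling these constraints gives the stated polynomial.

3*x^2 - y^2 - z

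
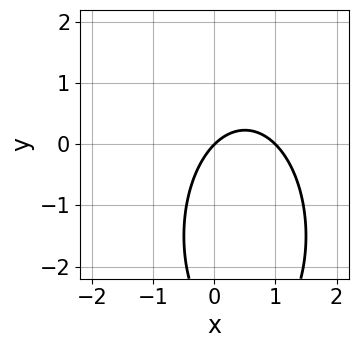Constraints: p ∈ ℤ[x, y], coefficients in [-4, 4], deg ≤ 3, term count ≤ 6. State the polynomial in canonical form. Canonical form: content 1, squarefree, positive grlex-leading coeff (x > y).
3*x^2 + y^2 - 3*x + 3*y

Degree: no degree-1 curve has this shape, so deg p = 2.
Against the integer gridlines: the x-axis gridline crossings are at x ∈ {0, 1}; it meets the y-axis at y = 0 (among the integer gridlines).
These observations pin down the coefficients.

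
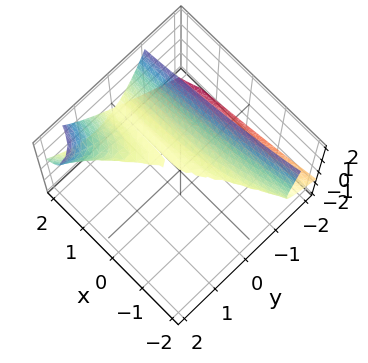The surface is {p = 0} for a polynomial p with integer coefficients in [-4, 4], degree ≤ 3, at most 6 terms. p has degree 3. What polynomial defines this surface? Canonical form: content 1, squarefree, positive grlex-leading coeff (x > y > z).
The degree is 3 — no degree-2 surface has this shape.
Checking where it meets the axes: one y-axis crossing is at y = 0; one z-axis crossing is at z = 0; the visible x-axis segment lies entirely on the surface.
Solving for integer coefficients yields p as stated.

2*x*y^2 - 3*y^3 + 3*y^2*z - 3*z^2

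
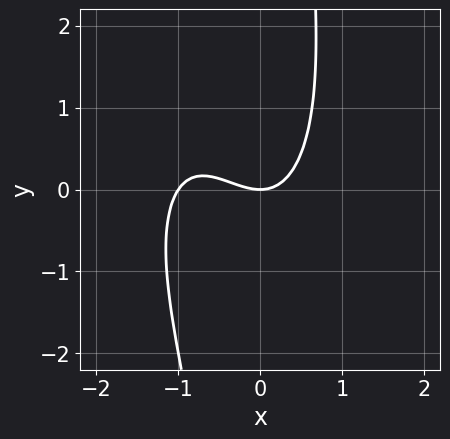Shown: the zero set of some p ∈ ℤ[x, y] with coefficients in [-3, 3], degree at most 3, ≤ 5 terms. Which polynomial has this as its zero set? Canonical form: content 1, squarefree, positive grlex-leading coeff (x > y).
3*x^3 + x^2*y + x*y^2 + 3*x^2 - 3*y

1. Degree: the shape is more complex than any degree-2 curve, so deg p = 3.
2. From the visible intercepts: one y-axis crossing is at y = 0; the x-axis gridline crossings are at x ∈ {-1, 0}.
3. Together with the visible shape, these determine p as stated.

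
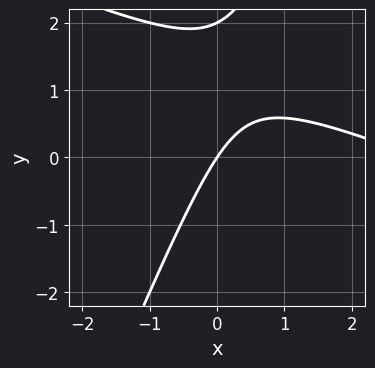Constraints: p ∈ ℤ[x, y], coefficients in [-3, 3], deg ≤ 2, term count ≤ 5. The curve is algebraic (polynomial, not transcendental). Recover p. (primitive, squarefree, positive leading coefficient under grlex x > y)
x^2 + 2*x*y - y^2 - 3*x + 2*y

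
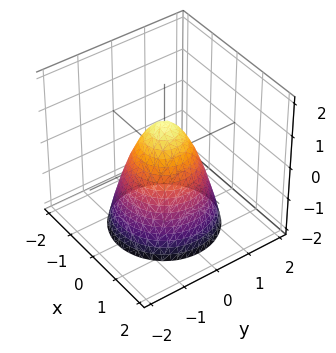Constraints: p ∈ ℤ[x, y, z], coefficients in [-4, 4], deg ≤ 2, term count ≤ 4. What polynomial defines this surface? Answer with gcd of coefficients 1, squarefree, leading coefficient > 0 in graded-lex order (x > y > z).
3*x^2 + 3*y^2 + 2*z - 2

Degree: a generic line meets the surface in up to 2 points, so deg p = 2.
Symmetries: the z-axis is an axis of rotation, so x and y enter only as x² + y².
Observable constraints: a circular section at z = -2 has radius between 1 and 2; it meets the z-axis at z = 1 (among the integer gridlines).
Solving for integer coefficients yields p as stated.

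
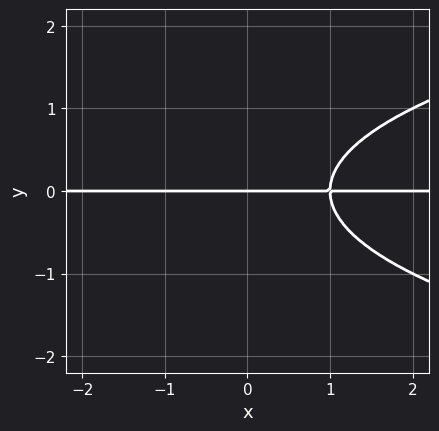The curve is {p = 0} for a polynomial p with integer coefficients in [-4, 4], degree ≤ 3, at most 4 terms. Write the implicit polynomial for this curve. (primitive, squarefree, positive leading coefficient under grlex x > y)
y^3 - x*y + y

1. Degree: a generic line meets the curve in up to 3 points, so deg p = 3.
2. Checking where it meets the axes: it crosses the y-axis at the gridline y = 0; the visible x-axis segment lies entirely on the curve.
3. Together with the visible shape, these determine p as stated.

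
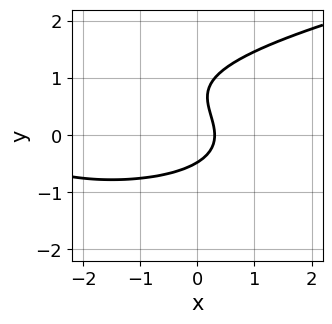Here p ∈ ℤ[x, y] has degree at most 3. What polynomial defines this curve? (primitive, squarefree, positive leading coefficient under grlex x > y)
The degree is 3 — the shape is more complex than any degree-2 curve.
Putting this together gives p.

3*y^3 - x^2 - 3*y^2 - 3*x + 1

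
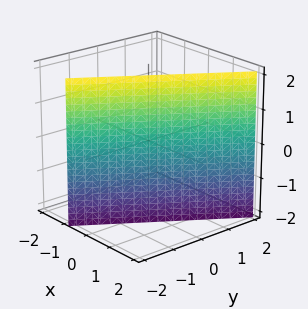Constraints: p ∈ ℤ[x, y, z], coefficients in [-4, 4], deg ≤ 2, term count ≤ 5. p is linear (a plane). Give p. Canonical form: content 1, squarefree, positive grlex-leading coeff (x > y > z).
3*x - 2*y - 2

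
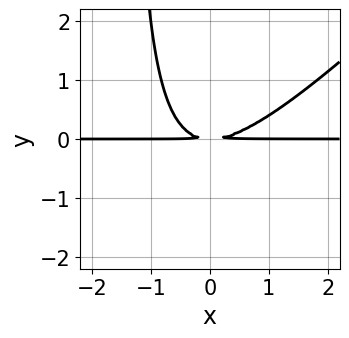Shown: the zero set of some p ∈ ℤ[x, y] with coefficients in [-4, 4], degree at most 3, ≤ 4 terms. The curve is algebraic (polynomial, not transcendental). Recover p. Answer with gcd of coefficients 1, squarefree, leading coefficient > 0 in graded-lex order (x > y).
The degree is 3 — no degree-2 curve has this shape.
Against the integer gridlines: the visible x-axis segment lies entirely on the curve.
These observations pin down the coefficients.

2*x^2*y - 2*x*y^2 - 3*y^2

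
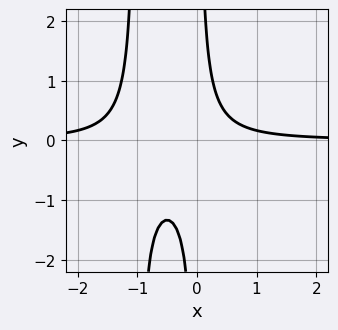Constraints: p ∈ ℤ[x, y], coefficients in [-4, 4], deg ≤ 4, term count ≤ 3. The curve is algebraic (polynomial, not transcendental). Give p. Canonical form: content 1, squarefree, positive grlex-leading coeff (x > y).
3*x^2*y + 3*x*y - 1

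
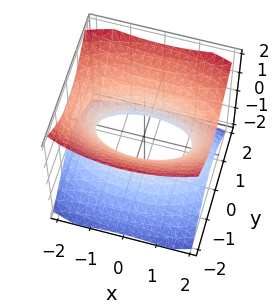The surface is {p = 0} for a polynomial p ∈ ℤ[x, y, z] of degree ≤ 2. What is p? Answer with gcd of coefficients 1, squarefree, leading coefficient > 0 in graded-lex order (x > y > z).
x^2 + 3*y^2 - 3*z^2 - 2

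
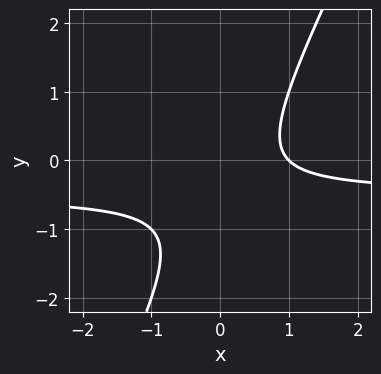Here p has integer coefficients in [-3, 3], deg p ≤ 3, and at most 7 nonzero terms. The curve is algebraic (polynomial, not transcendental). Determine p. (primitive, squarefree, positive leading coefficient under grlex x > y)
2*x*y - y^2 + x - y - 1

(a) deg p = 2.
(b) Against the integer gridlines: it misses every integer gridline on the y-axis; one x-axis crossing is at x = 1.
(c) Matching integer coefficients to the picture gives p.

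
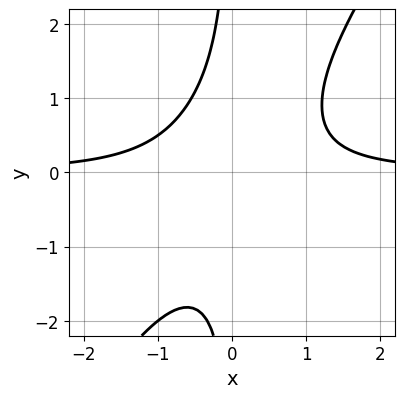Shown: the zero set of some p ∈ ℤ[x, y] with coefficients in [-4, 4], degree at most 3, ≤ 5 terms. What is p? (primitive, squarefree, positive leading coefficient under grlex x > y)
(a) deg p = 3. A generic line meets the curve in up to 3 points.
(b) Observable constraints: it misses every integer gridline on the y-axis; no x-intercept at any integer in the box.
(c) Solving for integer coefficients yields p as stated.

3*x^2*y - 2*x*y^2 - 2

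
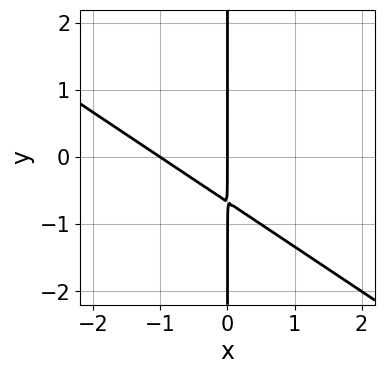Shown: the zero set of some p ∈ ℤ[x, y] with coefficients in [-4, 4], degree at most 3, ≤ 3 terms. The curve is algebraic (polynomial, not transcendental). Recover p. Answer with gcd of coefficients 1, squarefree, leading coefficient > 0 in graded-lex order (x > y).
1. Degree: the shape is more complex than any degree-1 curve, so deg p = 2.
2. Reading off the gridlines: among the integer gridlines, it crosses the x-axis at x ∈ {-1, 0}; every point of the y-axis in the box is on the curve.
3. These observations pin down the coefficients.

2*x^2 + 3*x*y + 2*x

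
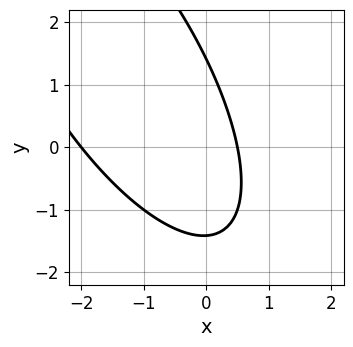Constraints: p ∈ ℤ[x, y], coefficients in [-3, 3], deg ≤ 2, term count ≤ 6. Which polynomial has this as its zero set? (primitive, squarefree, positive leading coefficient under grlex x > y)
2*x^2 + 2*x*y + y^2 + 3*x - 2

1. deg p = 2.
2. Against the integer gridlines: one x-axis crossing is at x = -2.
3. These observations pin down the coefficients.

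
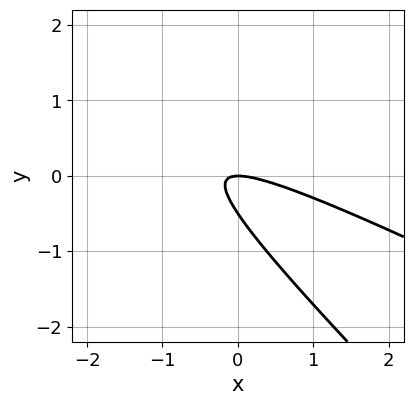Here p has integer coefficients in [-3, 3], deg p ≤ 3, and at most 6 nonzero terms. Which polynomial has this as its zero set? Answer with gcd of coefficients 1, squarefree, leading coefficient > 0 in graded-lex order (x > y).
x^2 + 3*x*y + 2*y^2 + y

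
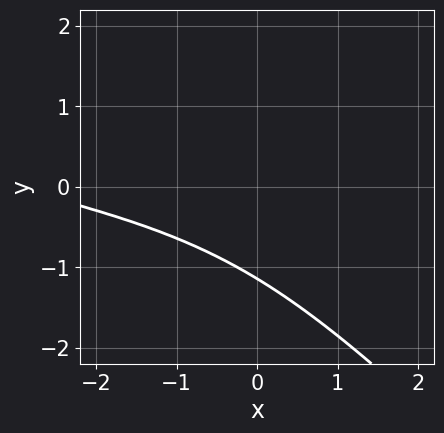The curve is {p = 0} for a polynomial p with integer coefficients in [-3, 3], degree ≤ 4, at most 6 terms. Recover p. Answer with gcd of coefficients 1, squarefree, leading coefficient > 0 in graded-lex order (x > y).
First, deg p = 3.
Next, checking where it meets the axes: it misses every integer gridline on the x-axis.
Finally, matching integer coefficients to the picture gives p.

2*x*y^2 + 2*y^3 - x*y + x + 3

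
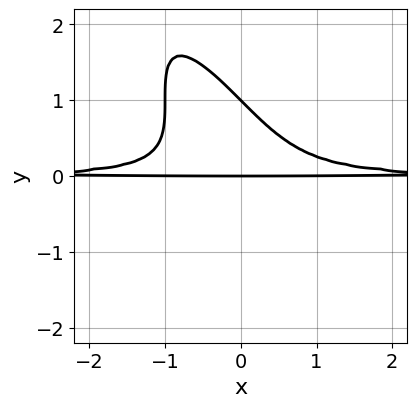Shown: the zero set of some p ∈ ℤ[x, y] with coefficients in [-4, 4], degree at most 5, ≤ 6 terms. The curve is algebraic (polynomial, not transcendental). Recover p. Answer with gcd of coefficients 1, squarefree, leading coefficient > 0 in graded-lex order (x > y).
3*x^2*y^2 + 3*x*y^3 + y^4 - y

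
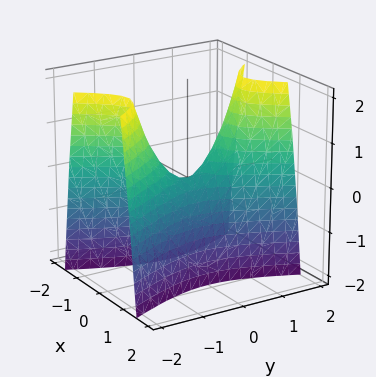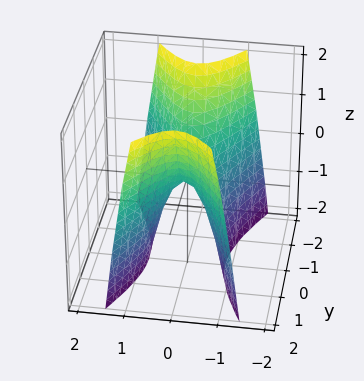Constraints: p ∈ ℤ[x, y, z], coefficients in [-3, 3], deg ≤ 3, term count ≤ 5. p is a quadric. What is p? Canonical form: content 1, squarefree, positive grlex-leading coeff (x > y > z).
3*x^2 - y^2 + z

First, deg p = 2. A saddle surface; a quadric.
Then, symmetries: it's symmetric under x → −x, forcing even powers of x; mirror symmetry y ↦ −y ⇒ only even powers of y.
Then, against the integer gridlines: it meets the x-axis at x = 0 (among the integer gridlines); it meets the z-axis at z = 0 (among the integer gridlines); one y-axis crossing is at y = 0.
Finally, solving for integer coefficients yields p as stated.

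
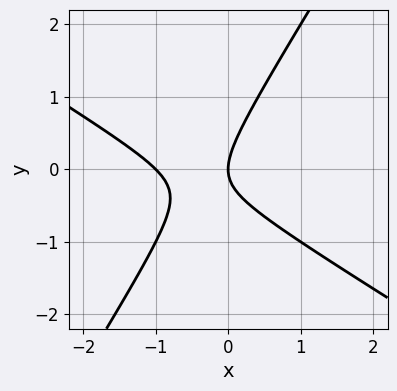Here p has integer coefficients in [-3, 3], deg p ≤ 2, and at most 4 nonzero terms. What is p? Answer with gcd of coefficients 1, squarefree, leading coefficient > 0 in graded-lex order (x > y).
x^2 + x*y - y^2 + x

1. The degree is 2 — the shape is more complex than any degree-1 curve.
2. Against the integer gridlines: one y-axis crossing is at y = 0; among the integer gridlines, it crosses the x-axis at x ∈ {-1, 0}.
3. Matching integer coefficients to the picture gives p.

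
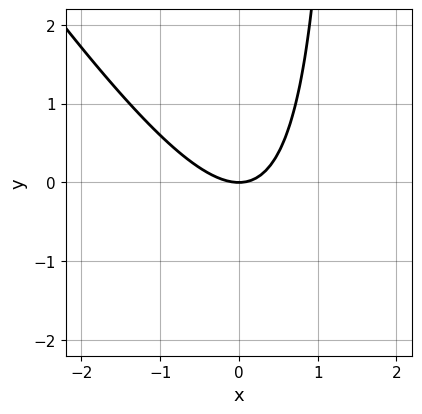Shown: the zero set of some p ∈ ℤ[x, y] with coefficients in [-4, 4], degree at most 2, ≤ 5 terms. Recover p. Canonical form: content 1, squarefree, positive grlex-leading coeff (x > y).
3*x^2 + 2*x*y - 3*y

1. The degree is 2 — no degree-1 curve has this shape.
2. Against the integer gridlines: it crosses the x-axis at the gridline x = 0; one y-axis crossing is at y = 0.
3. The integer polynomial consistent with all of this is the stated p.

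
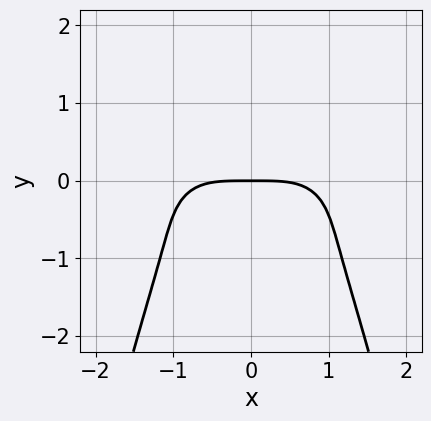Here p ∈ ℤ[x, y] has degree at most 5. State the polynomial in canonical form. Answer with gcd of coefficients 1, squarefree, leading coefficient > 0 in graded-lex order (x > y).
x^4 + 3*x^2*y^2 + 3*y^3 + 3*y

1. The degree is 4 — a generic line meets the curve in up to 4 points.
2. Symmetries: mirror symmetry x ↦ −x ⇒ only even powers of x.
3. Checking where it meets the axes: one x-axis crossing is at x = 0; it meets the y-axis at y = 0 (among the integer gridlines).
4. Together with the visible shape, these determine p as stated.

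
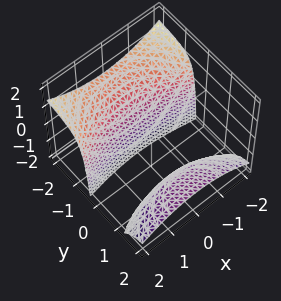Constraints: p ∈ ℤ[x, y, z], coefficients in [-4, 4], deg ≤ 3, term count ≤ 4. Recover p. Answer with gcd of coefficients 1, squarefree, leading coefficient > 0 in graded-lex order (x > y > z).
x^2*y + y^3 + 3*y^2*z + 3

1. There are 2 components. They look like related sheets of one shape, so recover p as a whole.
2. The degree is 3 — the shape is more complex than any degree-2 surface.
3. Against the integer gridlines: no z-intercept at any integer in the box; the surface avoids every integer x-axis point in the box.
4. The integer polynomial consistent with all of this is the stated p.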